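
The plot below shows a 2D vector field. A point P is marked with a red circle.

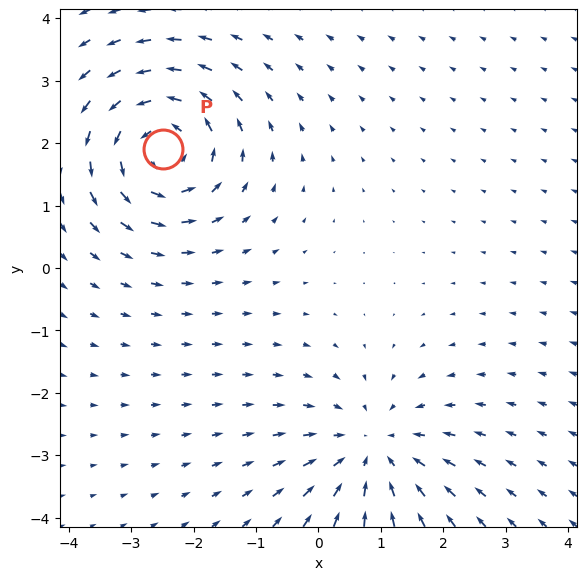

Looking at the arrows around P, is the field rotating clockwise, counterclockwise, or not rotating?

counterclockwise

Near P at (-2.5, 1.9) the arrows circulate counterclockwise. The curl (z-component) there is about +5; positive curl means counterclockwise rotation.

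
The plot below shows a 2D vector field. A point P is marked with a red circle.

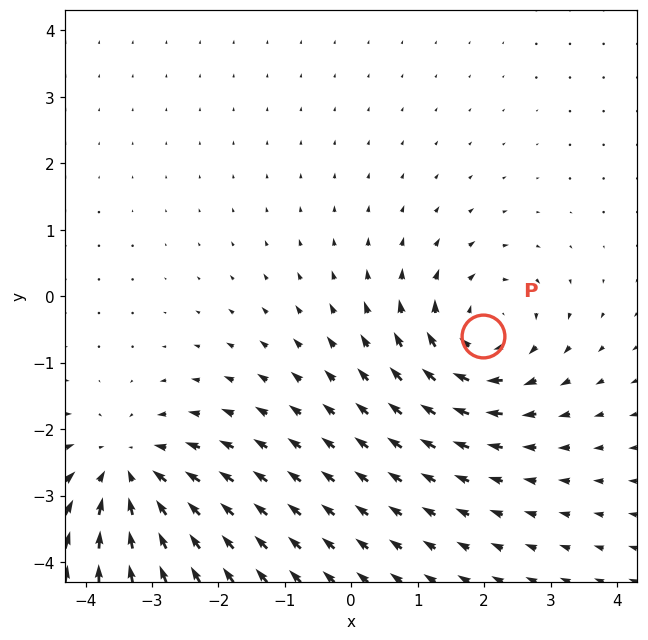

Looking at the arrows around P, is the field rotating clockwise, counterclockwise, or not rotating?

clockwise

Near P at (2.0, -0.6) the arrows circulate clockwise. The curl (z-component) there is about -4; negative curl means clockwise rotation.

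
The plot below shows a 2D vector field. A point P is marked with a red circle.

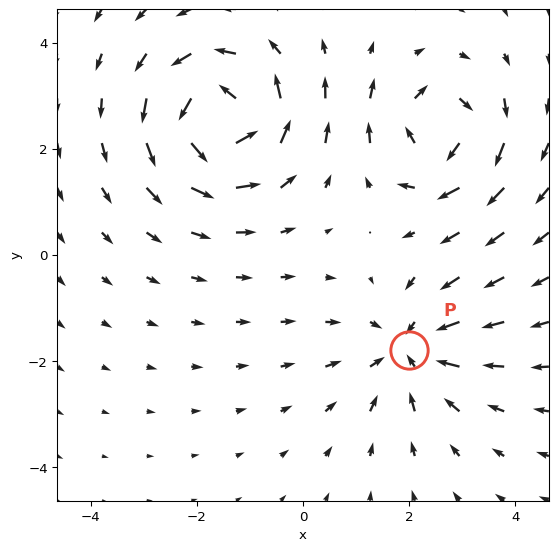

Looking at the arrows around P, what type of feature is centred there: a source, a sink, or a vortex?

sink

At P (2.0, -1.8) the arrows converge inward. Divergence about -3, curl ≈0 — negative divergence with near-zero curl is a sink.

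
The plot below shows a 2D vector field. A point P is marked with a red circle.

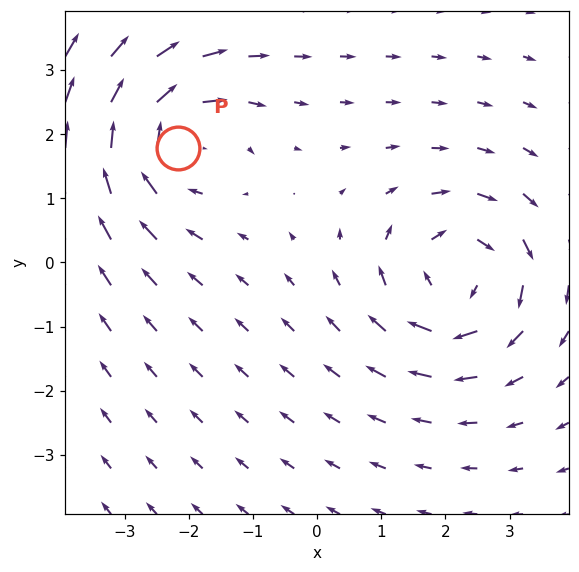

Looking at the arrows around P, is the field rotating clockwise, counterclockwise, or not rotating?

clockwise

Near P at (-2.2, 1.8) the arrows circulate clockwise. The curl (z-component) there is about -5; negative curl means clockwise rotation.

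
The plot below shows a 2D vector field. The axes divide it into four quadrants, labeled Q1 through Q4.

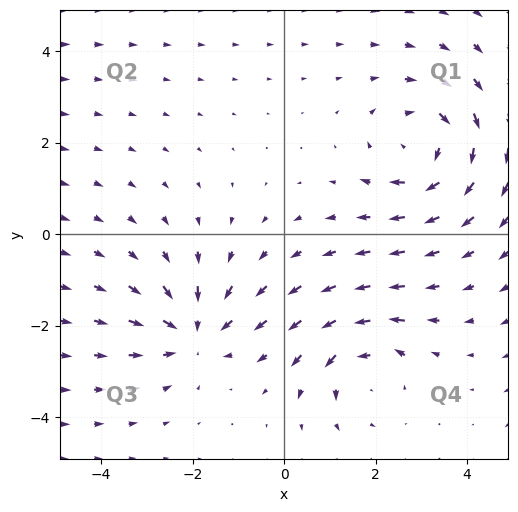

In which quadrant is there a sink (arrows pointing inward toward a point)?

The sink sits at approximately (-2.0, -2.1), which lies in quadrant Q3. The divergence there is about -3, negative as expected for a sink.

Q3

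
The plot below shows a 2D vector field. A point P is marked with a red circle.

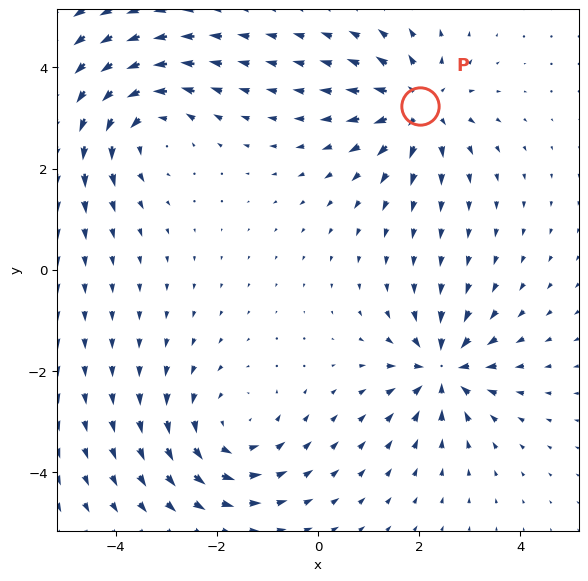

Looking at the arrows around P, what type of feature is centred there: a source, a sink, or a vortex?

At P (2.0, 3.2) the arrows spread outward. Divergence about +5, curl ≈0 — positive divergence with near-zero curl is a source.

source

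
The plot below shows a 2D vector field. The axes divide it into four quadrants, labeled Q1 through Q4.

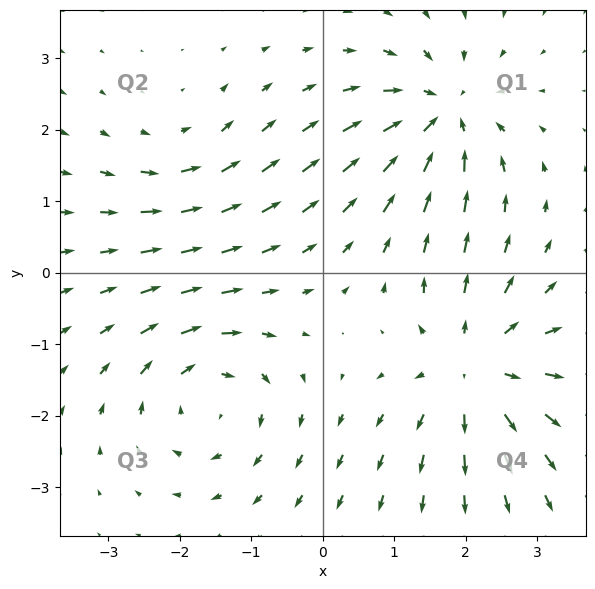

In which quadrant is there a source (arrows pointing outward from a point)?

The source sits at approximately (2.1, -1.3), which lies in quadrant Q4. The divergence there is about +5, positive as expected for a source.

Q4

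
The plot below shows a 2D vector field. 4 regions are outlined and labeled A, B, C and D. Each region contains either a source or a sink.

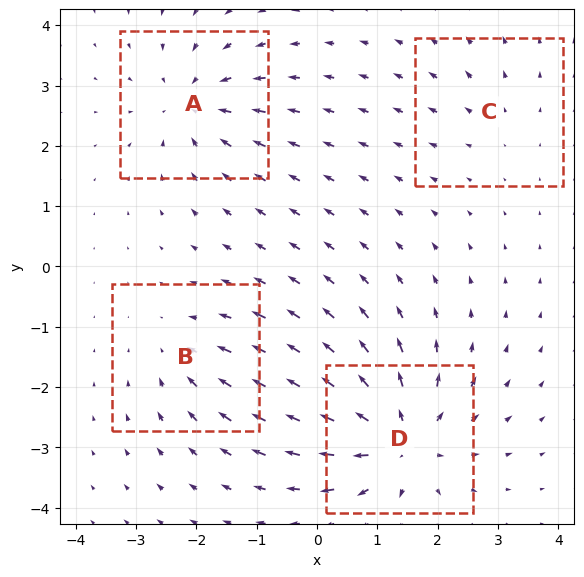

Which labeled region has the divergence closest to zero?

C

Divergence at each region's feature centre — A: about -5, B: about -4, C: about +2, D: about +8. Region C is closest to zero.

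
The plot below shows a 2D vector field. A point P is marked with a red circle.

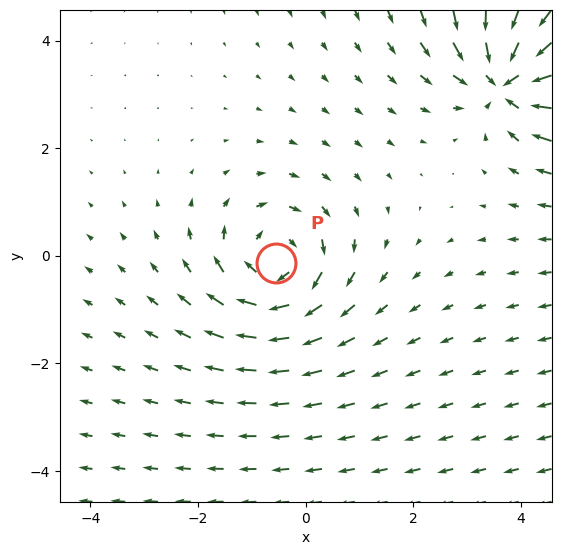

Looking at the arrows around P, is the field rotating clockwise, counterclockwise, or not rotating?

Near P at (-0.6, -0.1) the arrows circulate clockwise. The curl (z-component) there is about -4; negative curl means clockwise rotation.

clockwise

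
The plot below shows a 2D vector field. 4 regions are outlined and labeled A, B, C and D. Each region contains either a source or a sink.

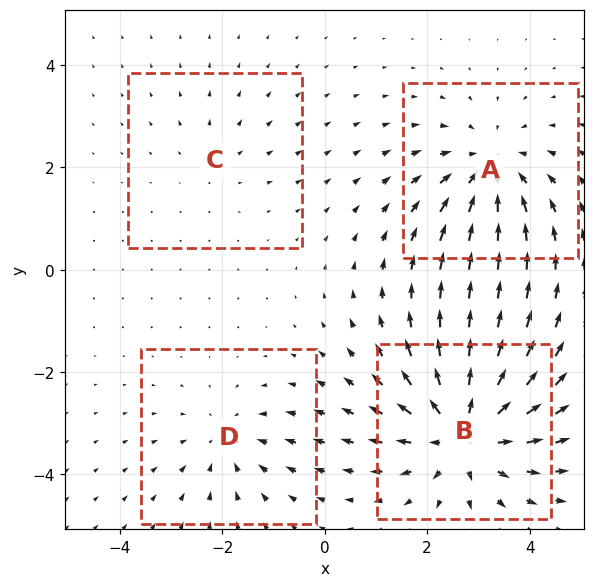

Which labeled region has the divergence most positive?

Divergence at each region's feature centre — A: about -4, B: about +6, C: about +2, D: about -3. Region B is most positive.

B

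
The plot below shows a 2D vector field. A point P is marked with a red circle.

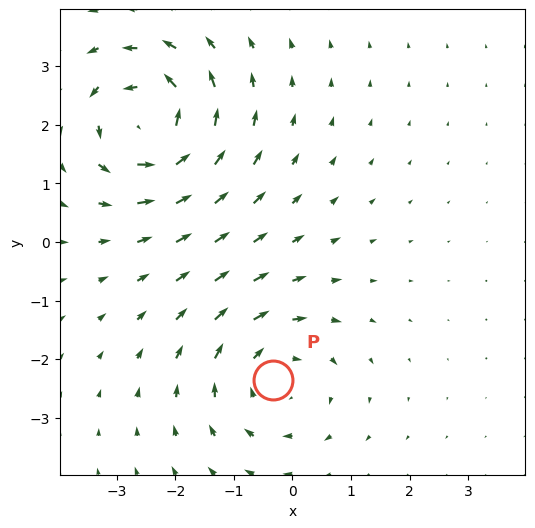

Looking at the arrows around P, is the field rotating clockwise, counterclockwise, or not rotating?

Near P at (-0.3, -2.3) the arrows circulate clockwise. The curl (z-component) there is about -3; negative curl means clockwise rotation.

clockwise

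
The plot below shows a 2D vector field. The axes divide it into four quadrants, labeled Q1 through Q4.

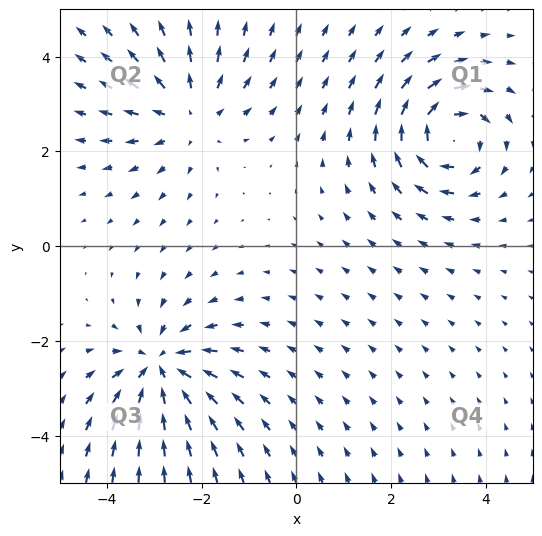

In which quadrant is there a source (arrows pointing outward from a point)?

Q2

The source sits at approximately (-2.3, 2.8), which lies in quadrant Q2. The divergence there is about +2, positive as expected for a source.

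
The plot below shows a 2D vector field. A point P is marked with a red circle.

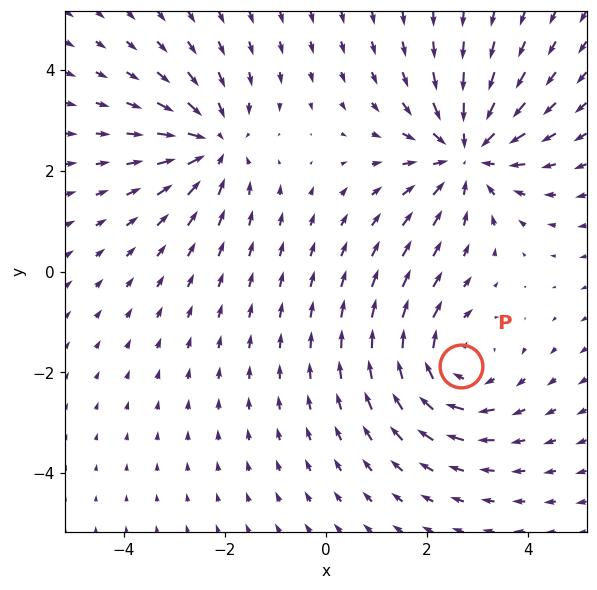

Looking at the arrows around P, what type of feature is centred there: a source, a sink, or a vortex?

vortex

At P (2.7, -1.9) the arrows circulate clockwise. Divergence ≈0, curl about -4 — near-zero divergence with nonzero curl is a vortex.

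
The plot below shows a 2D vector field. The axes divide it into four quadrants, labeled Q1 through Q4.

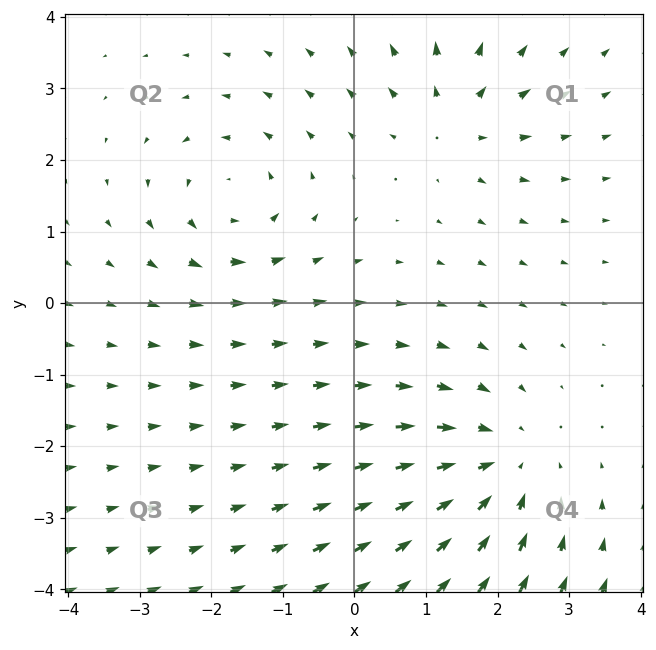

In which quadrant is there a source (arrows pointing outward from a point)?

The source sits at approximately (1.4, 2.6), which lies in quadrant Q1. The divergence there is about +3, positive as expected for a source.

Q1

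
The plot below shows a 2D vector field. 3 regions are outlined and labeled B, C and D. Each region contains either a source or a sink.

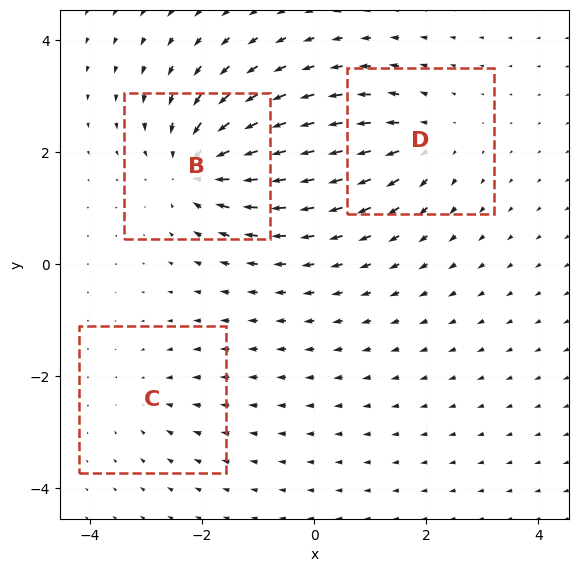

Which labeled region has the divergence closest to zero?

C

Divergence at each region's feature centre — B: about -6, C: about -2, D: about +4. Region C is closest to zero.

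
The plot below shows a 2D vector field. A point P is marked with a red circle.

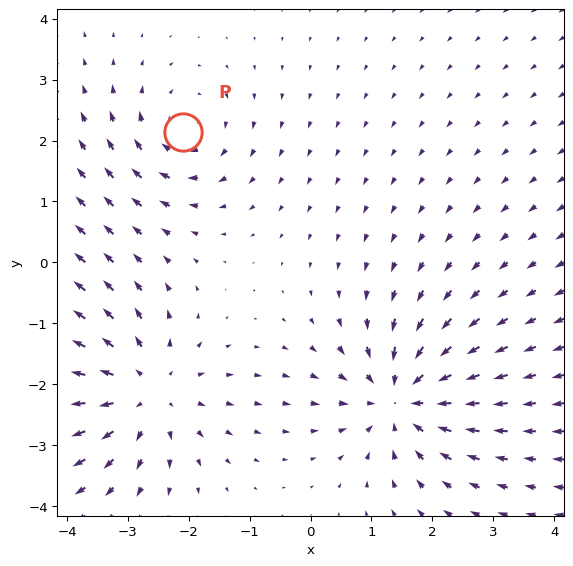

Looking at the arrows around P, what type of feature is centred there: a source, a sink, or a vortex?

At P (-2.1, 2.1) the arrows circulate clockwise. Divergence ≈0, curl about -3 — near-zero divergence with nonzero curl is a vortex.

vortex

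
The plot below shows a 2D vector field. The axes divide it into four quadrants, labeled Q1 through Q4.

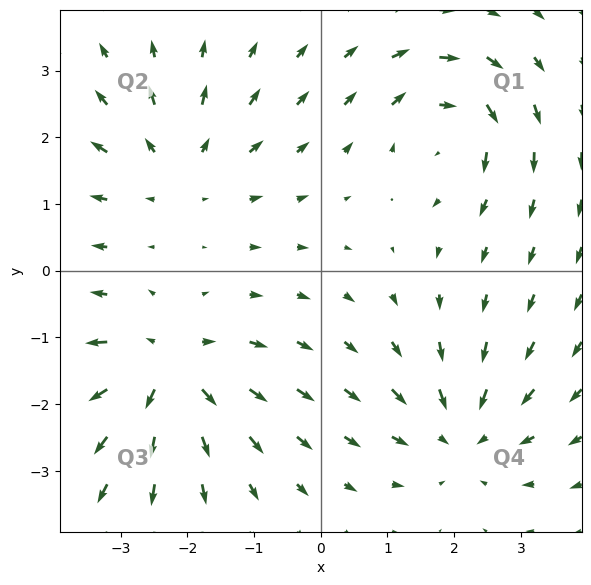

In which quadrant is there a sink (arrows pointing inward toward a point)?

Q4

The sink sits at approximately (2.1, -2.4), which lies in quadrant Q4. The divergence there is about -4, negative as expected for a sink.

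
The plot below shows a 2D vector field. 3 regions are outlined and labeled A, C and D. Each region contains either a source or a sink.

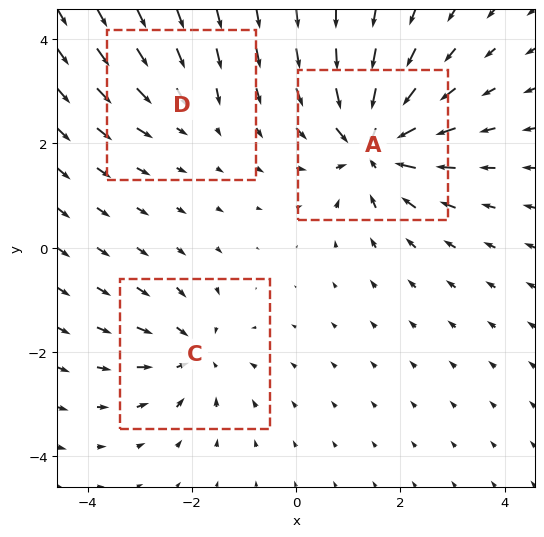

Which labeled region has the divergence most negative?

A

Divergence at each region's feature centre — A: about -6, C: about -3, D: about -2. Region A is most negative.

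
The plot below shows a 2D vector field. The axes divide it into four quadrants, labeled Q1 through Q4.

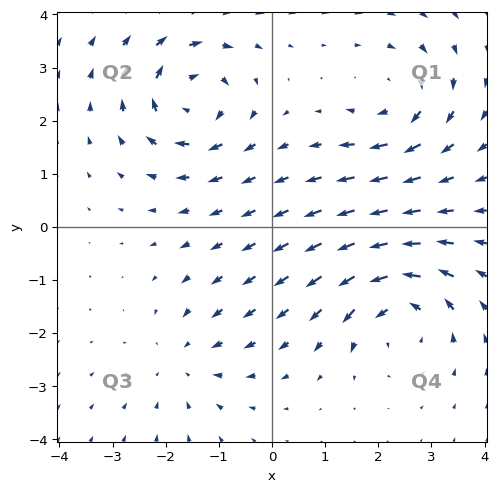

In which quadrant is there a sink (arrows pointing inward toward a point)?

The sink sits at approximately (-1.6, -2.5), which lies in quadrant Q3. The divergence there is about -2, negative as expected for a sink.

Q3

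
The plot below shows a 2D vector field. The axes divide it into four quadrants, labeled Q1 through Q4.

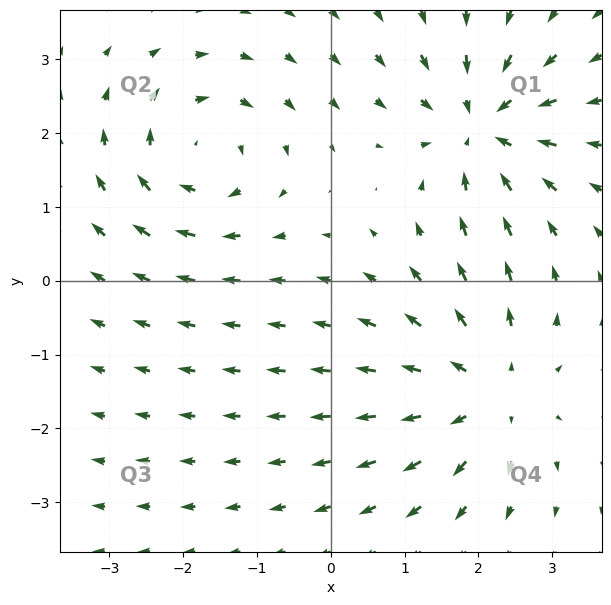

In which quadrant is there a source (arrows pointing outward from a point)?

The source sits at approximately (2.1, -1.5), which lies in quadrant Q4. The divergence there is about +4, positive as expected for a source.

Q4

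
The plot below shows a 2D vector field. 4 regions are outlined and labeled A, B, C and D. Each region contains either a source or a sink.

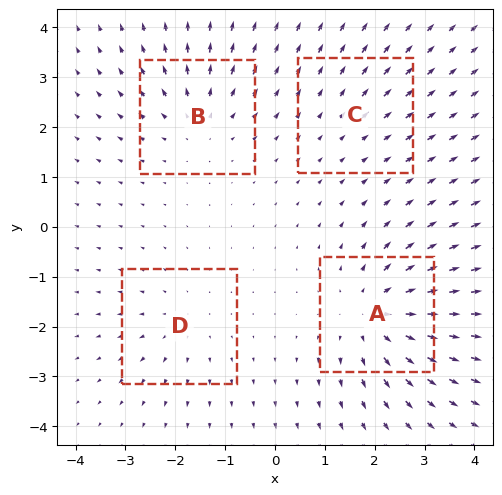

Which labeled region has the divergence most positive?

Divergence at each region's feature centre — A: about +6, B: about +4, C: about +2, D: about +3. Region A is most positive.

A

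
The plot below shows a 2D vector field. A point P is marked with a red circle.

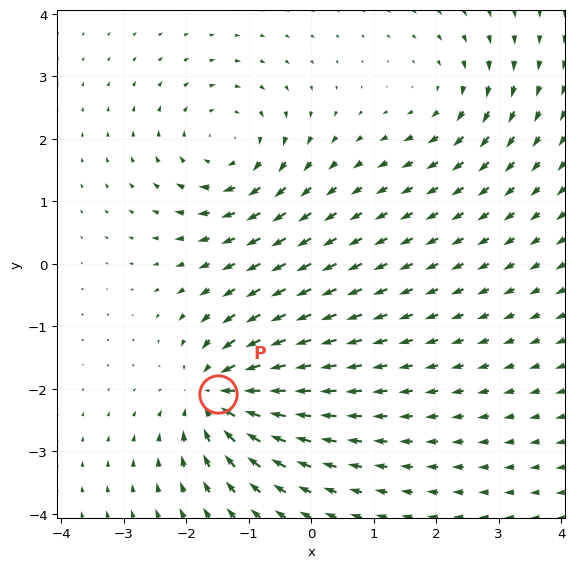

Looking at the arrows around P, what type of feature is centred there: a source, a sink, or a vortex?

sink

At P (-1.5, -2.1) the arrows converge inward. Divergence about -6, curl ≈0 — negative divergence with near-zero curl is a sink.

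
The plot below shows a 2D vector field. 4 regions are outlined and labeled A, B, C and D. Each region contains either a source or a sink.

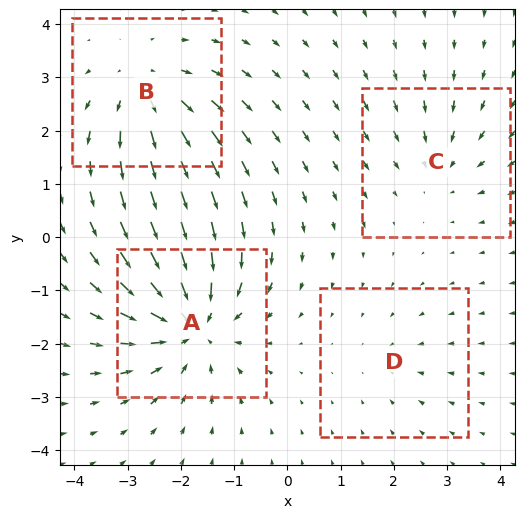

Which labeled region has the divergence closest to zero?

Divergence at each region's feature centre — A: about -7, B: about +5, C: about -3, D: about -2. Region D is closest to zero.

D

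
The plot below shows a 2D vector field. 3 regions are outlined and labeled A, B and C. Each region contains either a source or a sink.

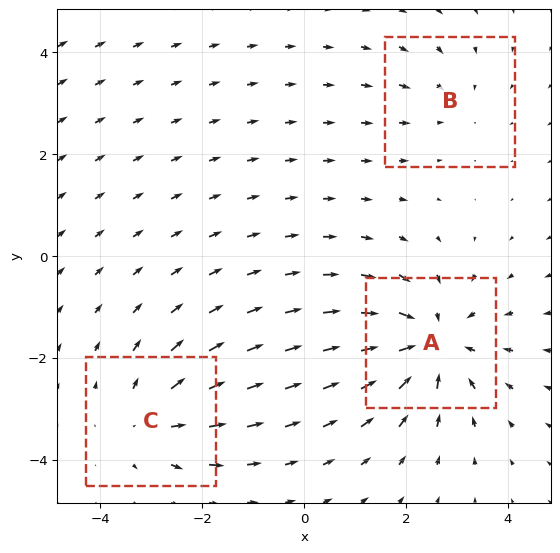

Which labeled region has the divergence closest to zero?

B

Divergence at each region's feature centre — A: about -5, B: about -2, C: about +3. Region B is closest to zero.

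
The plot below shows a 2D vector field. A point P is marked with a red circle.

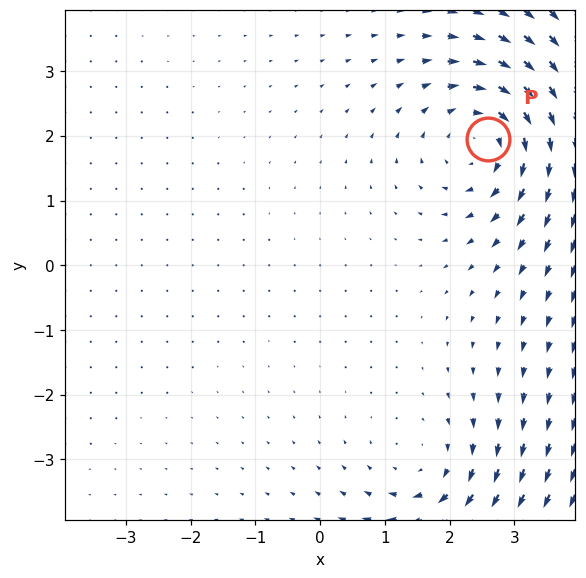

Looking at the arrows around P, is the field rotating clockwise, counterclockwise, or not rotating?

clockwise

Near P at (2.6, 2.0) the arrows circulate clockwise. The curl (z-component) there is about -4; negative curl means clockwise rotation.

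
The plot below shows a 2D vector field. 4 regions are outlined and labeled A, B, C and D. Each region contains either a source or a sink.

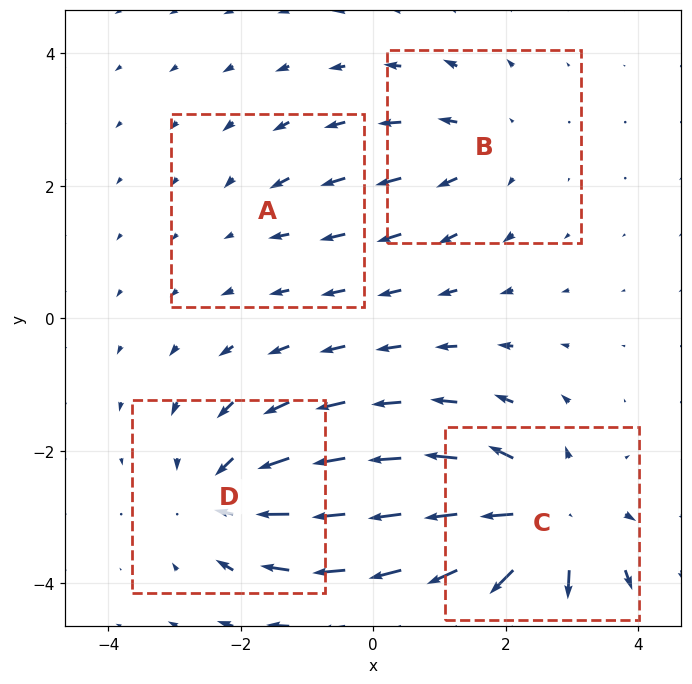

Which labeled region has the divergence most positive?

Divergence at each region's feature centre — A: about -2, B: about +3, C: about +7, D: about -5. Region C is most positive.

C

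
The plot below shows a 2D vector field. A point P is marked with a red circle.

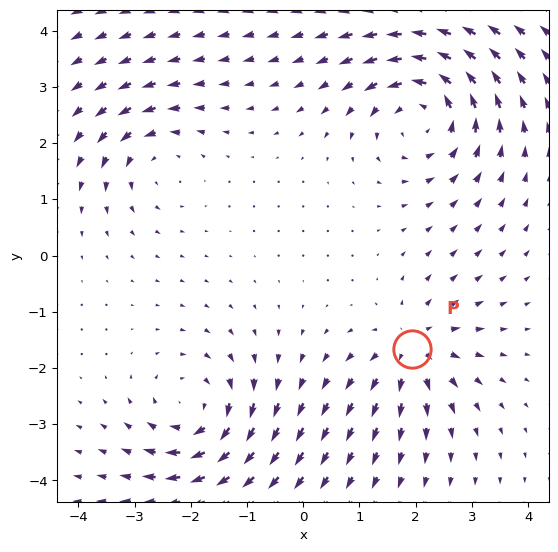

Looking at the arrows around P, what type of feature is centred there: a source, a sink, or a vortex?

At P (1.9, -1.7) the arrows spread outward. Divergence about +4, curl ≈0 — positive divergence with near-zero curl is a source.

source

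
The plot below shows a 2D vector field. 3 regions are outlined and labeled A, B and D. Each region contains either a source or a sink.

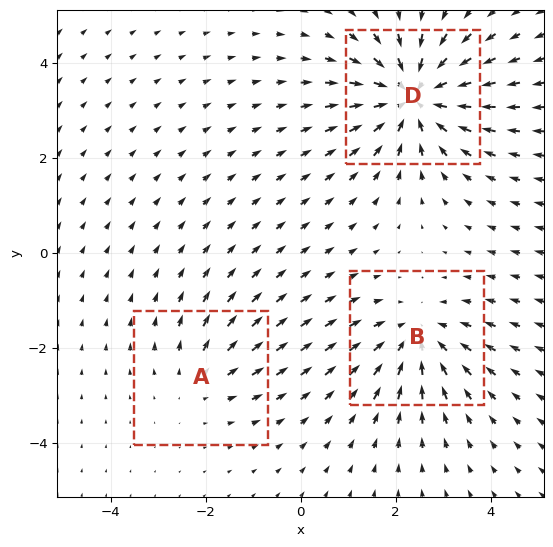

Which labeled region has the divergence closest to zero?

A

Divergence at each region's feature centre — A: about +2, B: about -3, D: about -5. Region A is closest to zero.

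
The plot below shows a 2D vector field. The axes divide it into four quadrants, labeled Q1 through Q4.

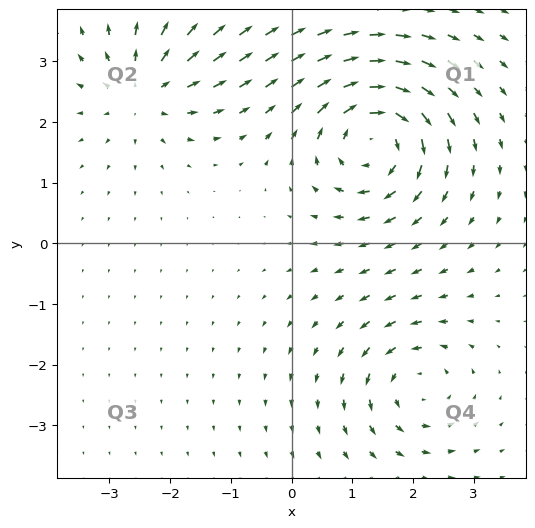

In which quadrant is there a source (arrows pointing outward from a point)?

Q2

The source sits at approximately (-2.4, 2.5), which lies in quadrant Q2. The divergence there is about +4, positive as expected for a source.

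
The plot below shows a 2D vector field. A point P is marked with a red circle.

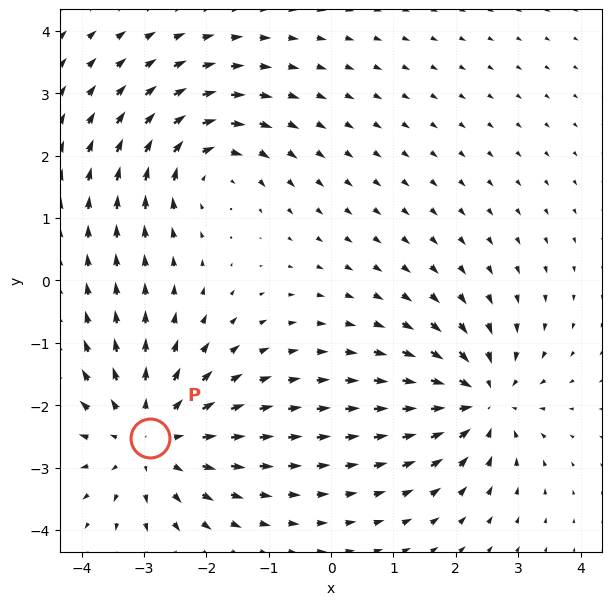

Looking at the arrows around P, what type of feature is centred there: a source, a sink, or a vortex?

source

At P (-2.9, -2.5) the arrows spread outward. Divergence about +3, curl ≈0 — positive divergence with near-zero curl is a source.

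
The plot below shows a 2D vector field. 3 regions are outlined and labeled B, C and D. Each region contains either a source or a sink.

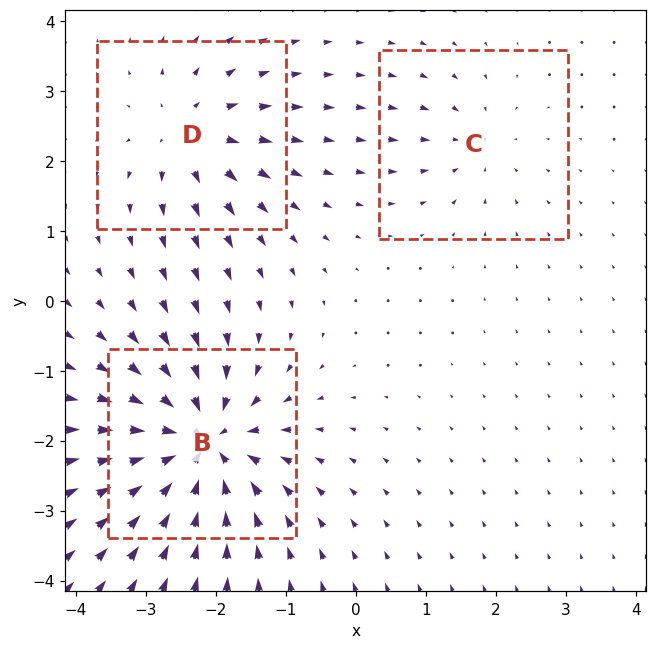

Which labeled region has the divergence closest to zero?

Divergence at each region's feature centre — B: about -7, C: about -2, D: about +4. Region C is closest to zero.

C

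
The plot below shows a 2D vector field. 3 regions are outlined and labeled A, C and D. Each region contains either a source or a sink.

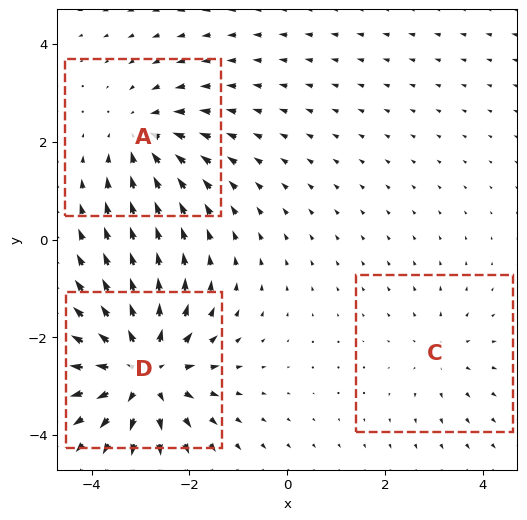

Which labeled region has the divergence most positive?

Divergence at each region's feature centre — A: about -3, C: about +2, D: about +5. Region D is most positive.

D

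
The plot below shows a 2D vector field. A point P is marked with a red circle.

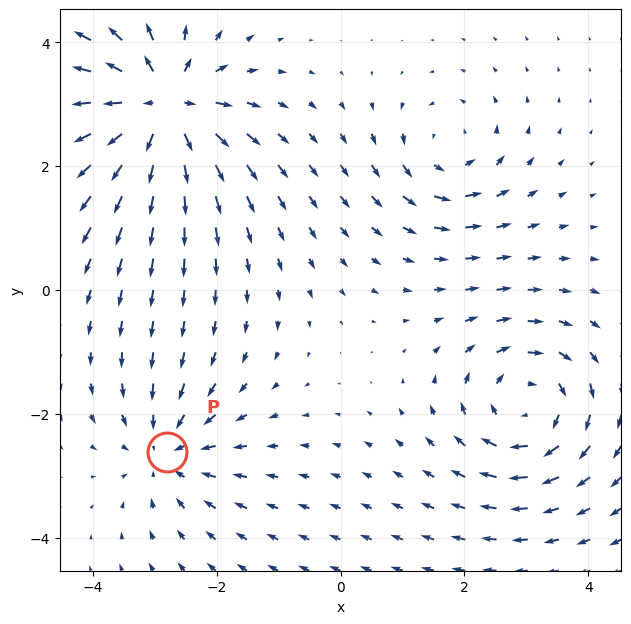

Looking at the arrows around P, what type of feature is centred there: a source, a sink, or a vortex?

sink

At P (-2.8, -2.6) the arrows converge inward. Divergence about -3, curl ≈0 — negative divergence with near-zero curl is a sink.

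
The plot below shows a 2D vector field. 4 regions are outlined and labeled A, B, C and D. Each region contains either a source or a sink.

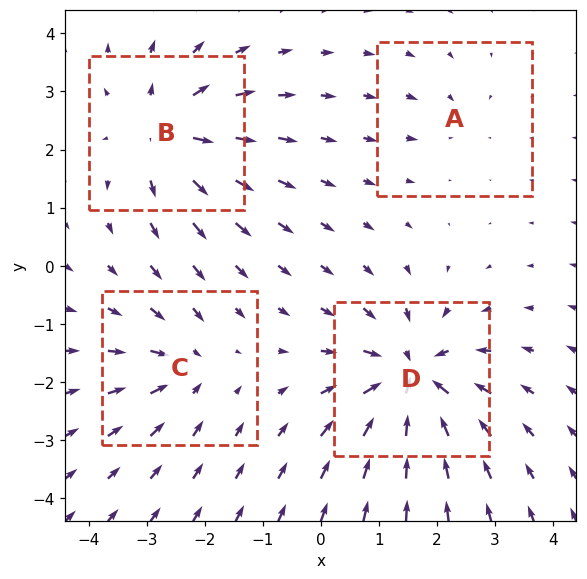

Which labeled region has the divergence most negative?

D

Divergence at each region's feature centre — A: about -2, B: about +6, C: about -4, D: about -7. Region D is most negative.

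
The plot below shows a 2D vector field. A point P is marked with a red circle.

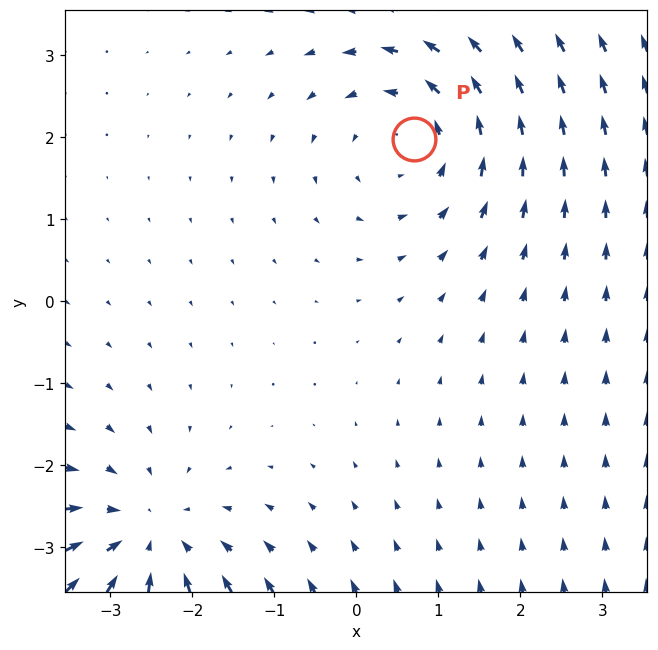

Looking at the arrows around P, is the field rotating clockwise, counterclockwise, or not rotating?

Near P at (0.7, 2.0) the arrows circulate counterclockwise. The curl (z-component) there is about +3; positive curl means counterclockwise rotation.

counterclockwise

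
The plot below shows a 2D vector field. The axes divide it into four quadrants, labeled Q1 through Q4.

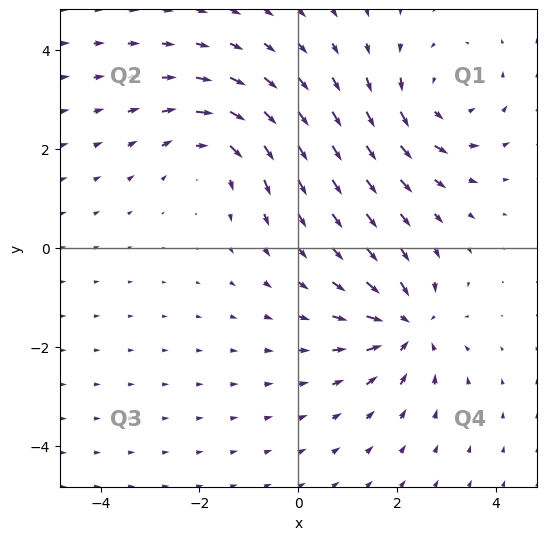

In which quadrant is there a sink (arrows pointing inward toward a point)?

The sink sits at approximately (2.2, -1.6), which lies in quadrant Q4. The divergence there is about -5, negative as expected for a sink.

Q4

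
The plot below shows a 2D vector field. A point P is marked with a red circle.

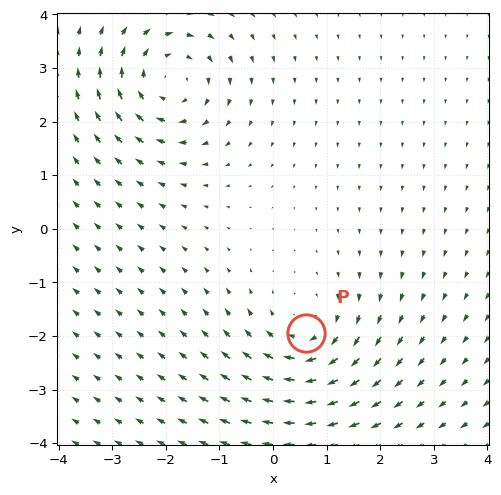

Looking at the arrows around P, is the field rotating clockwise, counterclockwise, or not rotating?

clockwise

Near P at (0.6, -2.0) the arrows circulate clockwise. The curl (z-component) there is about -3; negative curl means clockwise rotation.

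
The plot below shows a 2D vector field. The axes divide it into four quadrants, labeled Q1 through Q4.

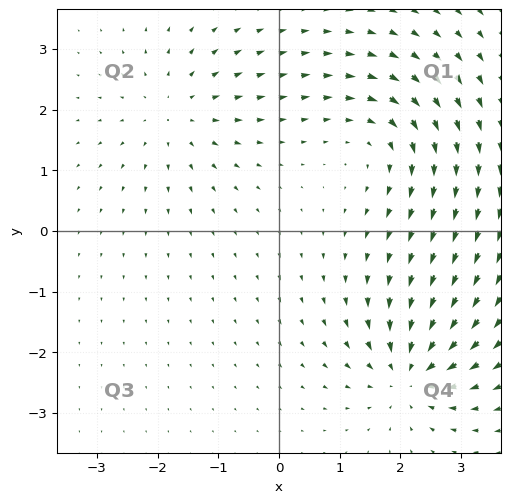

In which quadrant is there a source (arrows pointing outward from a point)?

Q2

The source sits at approximately (-1.7, 1.9), which lies in quadrant Q2. The divergence there is about +3, positive as expected for a source.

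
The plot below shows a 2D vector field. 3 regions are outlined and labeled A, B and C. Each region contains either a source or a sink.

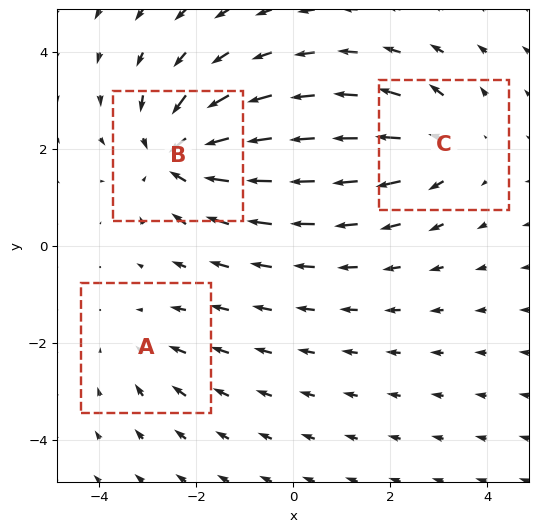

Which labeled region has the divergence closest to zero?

Divergence at each region's feature centre — A: about -2, B: about -5, C: about +3. Region A is closest to zero.

A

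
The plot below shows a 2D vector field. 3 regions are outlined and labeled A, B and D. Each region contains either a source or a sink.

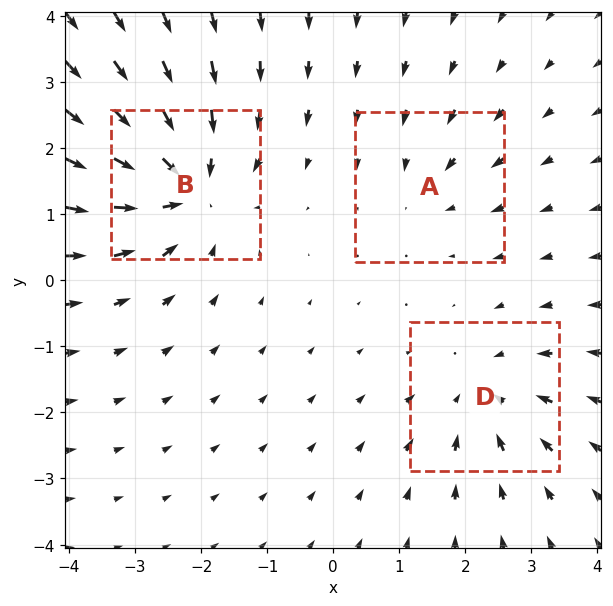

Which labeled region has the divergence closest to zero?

A

Divergence at each region's feature centre — A: about -2, B: about -5, D: about -3. Region A is closest to zero.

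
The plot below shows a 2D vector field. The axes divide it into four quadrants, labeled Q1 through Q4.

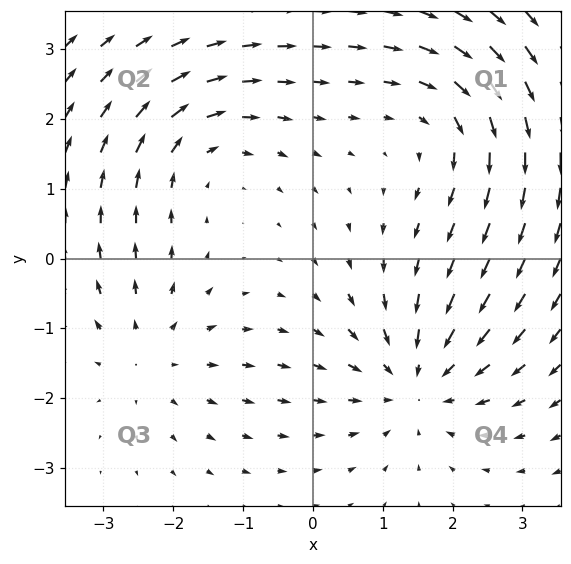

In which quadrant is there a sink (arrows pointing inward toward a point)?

Q4

The sink sits at approximately (1.5, -1.8), which lies in quadrant Q4. The divergence there is about -4, negative as expected for a sink.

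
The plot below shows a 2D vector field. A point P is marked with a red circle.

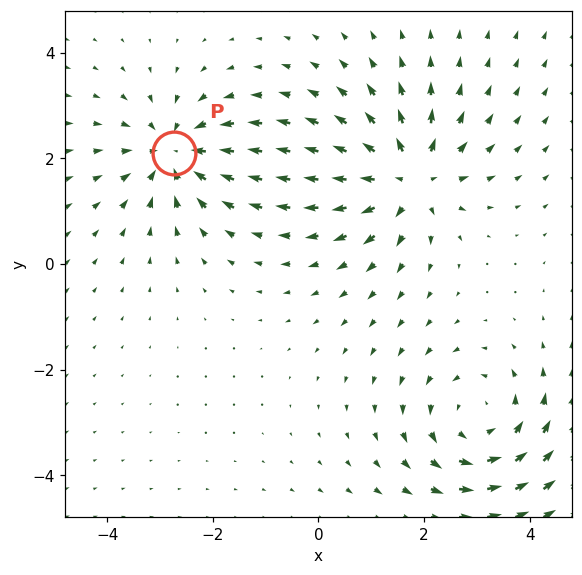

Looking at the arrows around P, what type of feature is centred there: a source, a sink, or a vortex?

sink

At P (-2.7, 2.1) the arrows converge inward. Divergence about -5, curl ≈0 — negative divergence with near-zero curl is a sink.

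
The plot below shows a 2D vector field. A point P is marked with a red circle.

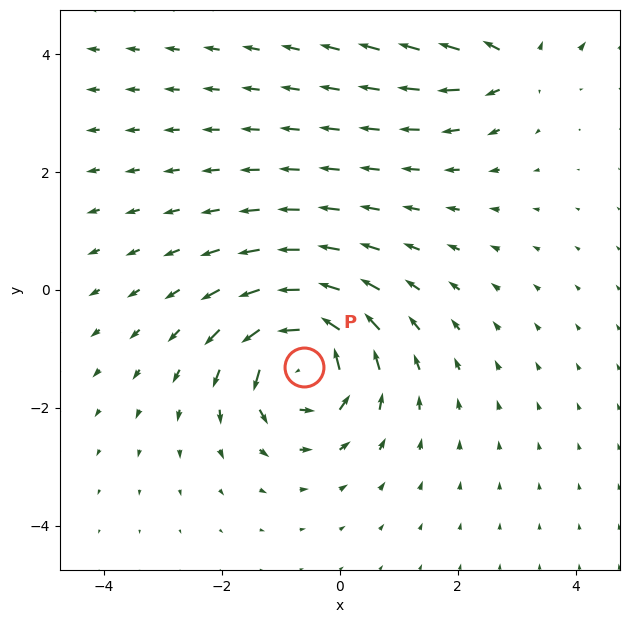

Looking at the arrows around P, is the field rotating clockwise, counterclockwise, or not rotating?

counterclockwise

Near P at (-0.6, -1.3) the arrows circulate counterclockwise. The curl (z-component) there is about +7; positive curl means counterclockwise rotation.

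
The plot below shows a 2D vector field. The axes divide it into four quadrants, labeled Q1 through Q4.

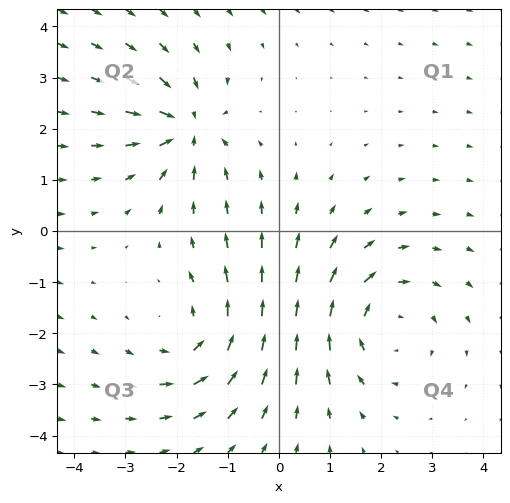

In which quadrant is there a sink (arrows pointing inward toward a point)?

Q2

The sink sits at approximately (-1.8, 2.0), which lies in quadrant Q2. The divergence there is about -5, negative as expected for a sink.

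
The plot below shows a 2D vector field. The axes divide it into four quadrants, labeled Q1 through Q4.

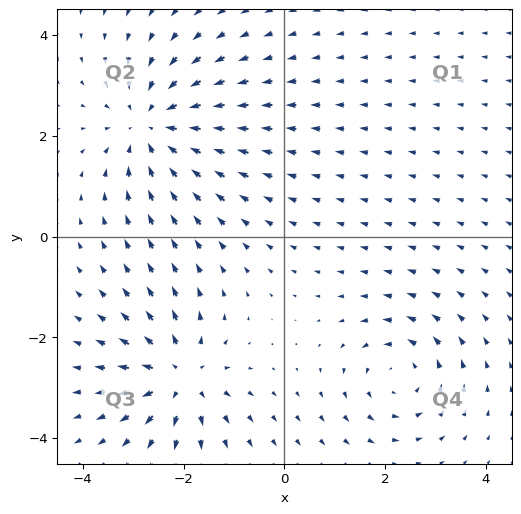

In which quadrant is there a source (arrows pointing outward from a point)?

Q3

The source sits at approximately (-2.1, -2.8), which lies in quadrant Q3. The divergence there is about +5, positive as expected for a source.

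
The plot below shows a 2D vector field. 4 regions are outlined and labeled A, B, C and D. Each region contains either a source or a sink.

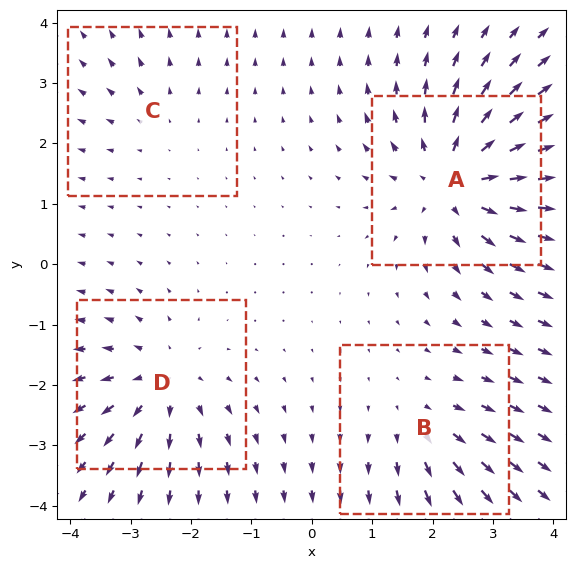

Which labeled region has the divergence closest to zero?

Divergence at each region's feature centre — A: about +7, B: about +3, C: about +2, D: about +5. Region C is closest to zero.

C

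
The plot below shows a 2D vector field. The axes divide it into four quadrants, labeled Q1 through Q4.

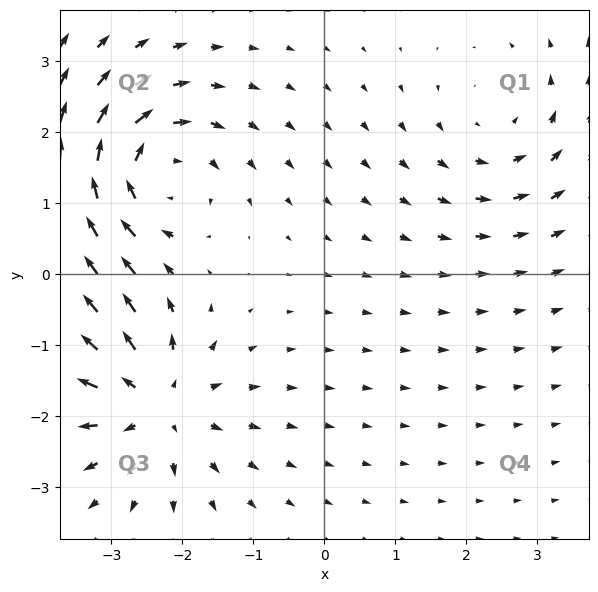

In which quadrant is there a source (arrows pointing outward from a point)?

Q3

The source sits at approximately (-2.4, -1.8), which lies in quadrant Q3. The divergence there is about +5, positive as expected for a source.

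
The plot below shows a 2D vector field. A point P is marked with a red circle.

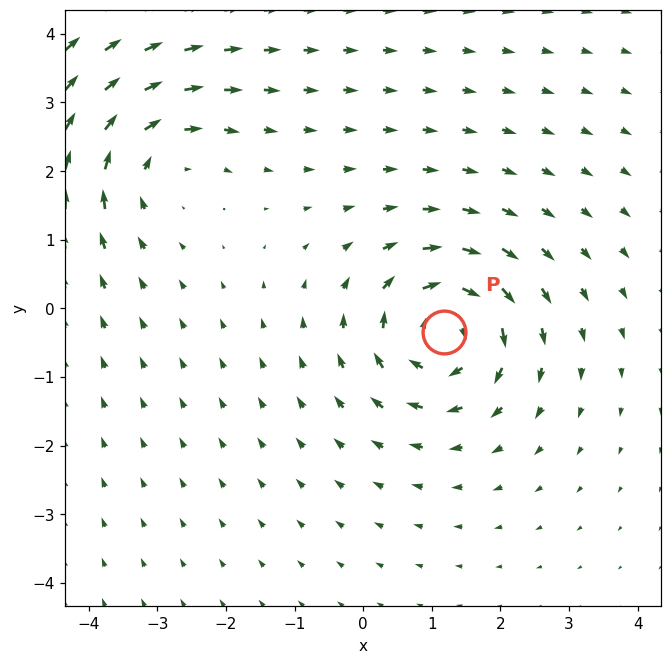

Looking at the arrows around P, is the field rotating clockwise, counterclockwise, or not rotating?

clockwise

Near P at (1.2, -0.3) the arrows circulate clockwise. The curl (z-component) there is about -4; negative curl means clockwise rotation.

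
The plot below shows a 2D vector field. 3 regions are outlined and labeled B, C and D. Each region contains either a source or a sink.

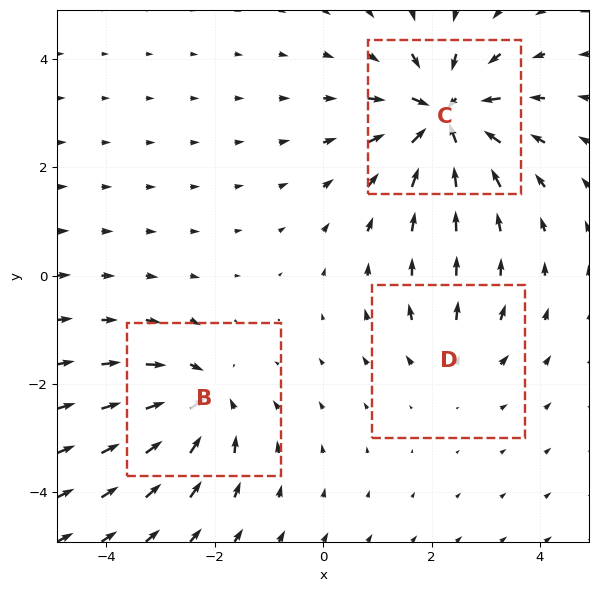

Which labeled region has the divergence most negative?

C

Divergence at each region's feature centre — B: about -4, C: about -6, D: about +2. Region C is most negative.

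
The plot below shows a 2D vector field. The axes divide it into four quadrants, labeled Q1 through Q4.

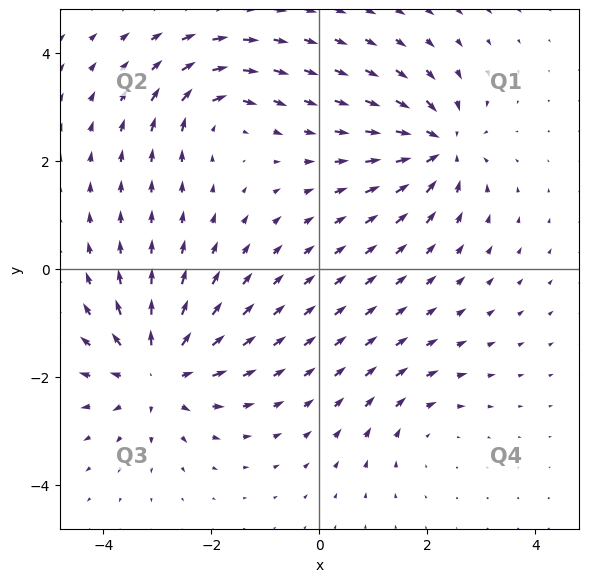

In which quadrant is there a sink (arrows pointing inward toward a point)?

Q1

The sink sits at approximately (2.2, 2.3), which lies in quadrant Q1. The divergence there is about -5, negative as expected for a sink.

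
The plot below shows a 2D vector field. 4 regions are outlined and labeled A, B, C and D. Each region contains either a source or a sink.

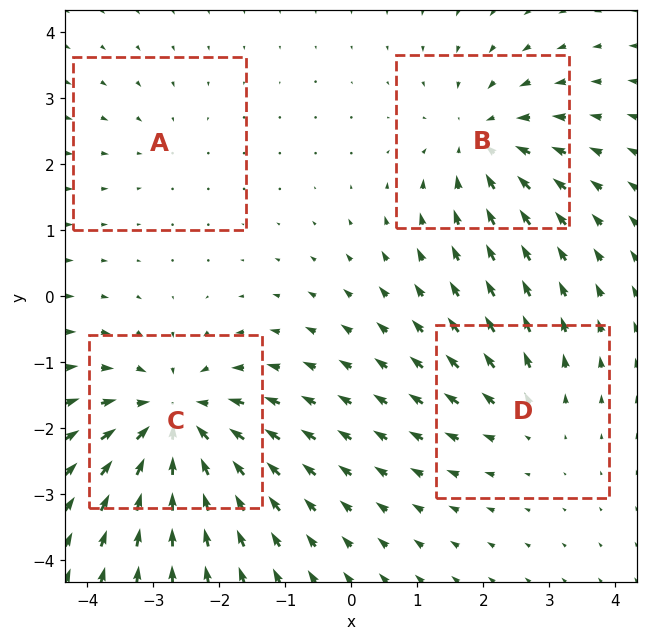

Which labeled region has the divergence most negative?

Divergence at each region's feature centre — A: about -2, B: about -5, C: about -7, D: about +3. Region C is most negative.

C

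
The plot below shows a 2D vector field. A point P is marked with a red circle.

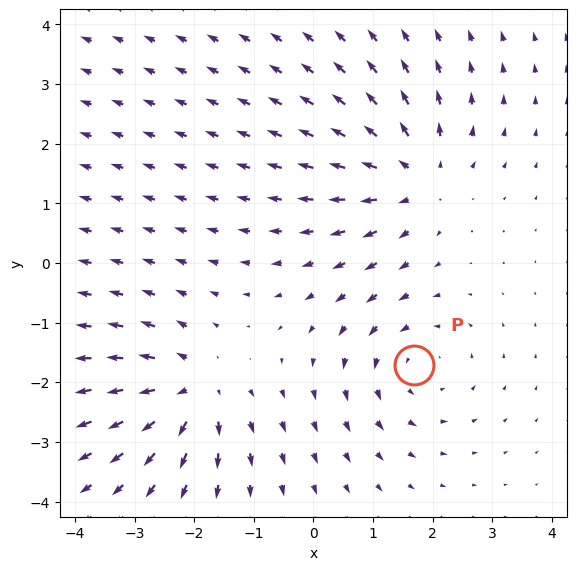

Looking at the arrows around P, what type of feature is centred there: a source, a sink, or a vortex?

vortex

At P (1.7, -1.7) the arrows circulate counterclockwise. Divergence ≈0, curl about +4 — near-zero divergence with nonzero curl is a vortex.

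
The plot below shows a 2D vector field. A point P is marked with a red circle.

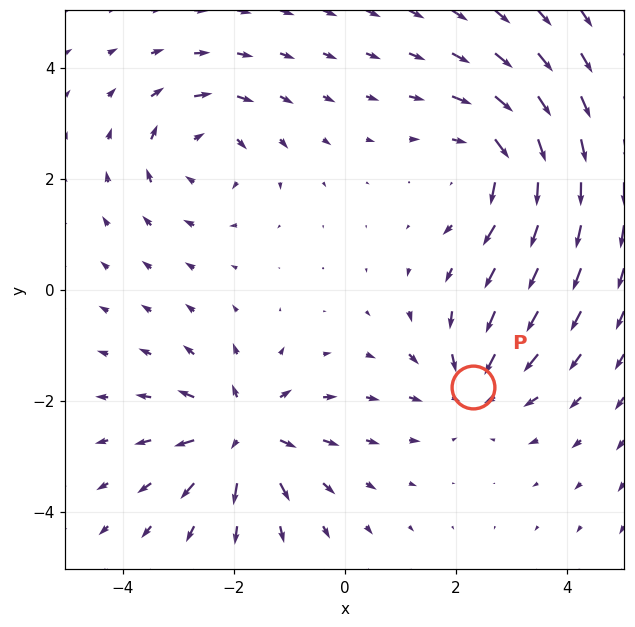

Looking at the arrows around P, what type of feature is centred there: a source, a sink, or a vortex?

At P (2.3, -1.8) the arrows converge inward. Divergence about -3, curl ≈0 — negative divergence with near-zero curl is a sink.

sink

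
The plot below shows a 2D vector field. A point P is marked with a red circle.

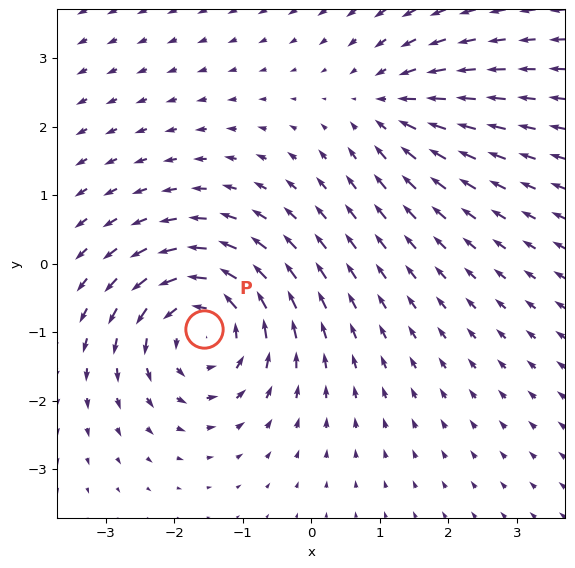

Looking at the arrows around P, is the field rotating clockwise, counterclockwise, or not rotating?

Near P at (-1.6, -1.0) the arrows circulate counterclockwise. The curl (z-component) there is about +6; positive curl means counterclockwise rotation.

counterclockwise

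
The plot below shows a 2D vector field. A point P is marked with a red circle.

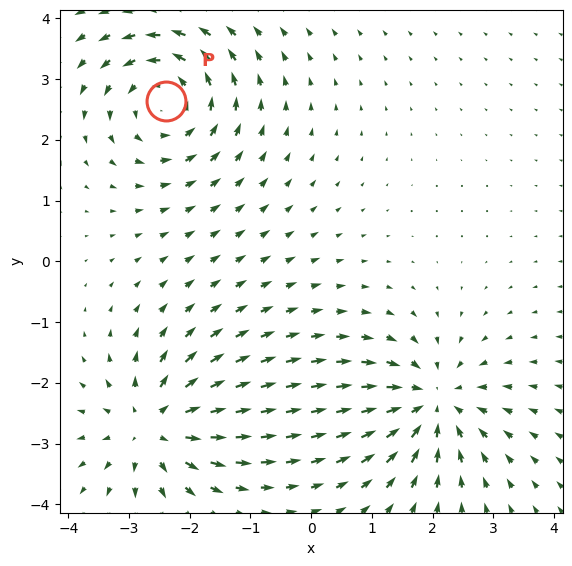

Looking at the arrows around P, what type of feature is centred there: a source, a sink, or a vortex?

At P (-2.4, 2.6) the arrows circulate counterclockwise. Divergence ≈0, curl about +5 — near-zero divergence with nonzero curl is a vortex.

vortex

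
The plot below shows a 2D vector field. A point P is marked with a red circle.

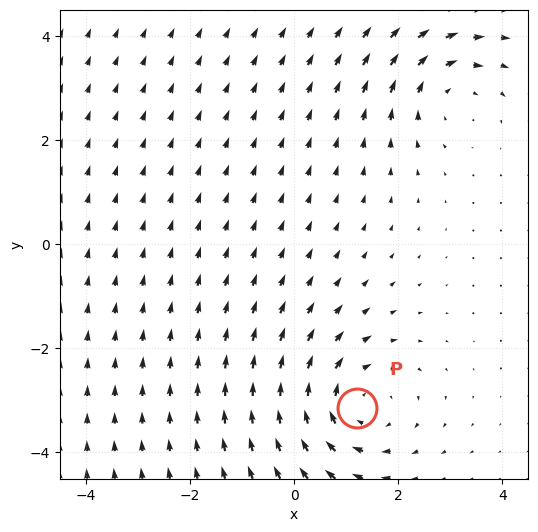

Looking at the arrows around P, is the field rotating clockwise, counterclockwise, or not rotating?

Near P at (1.2, -3.1) the arrows circulate clockwise. The curl (z-component) there is about -4; negative curl means clockwise rotation.

clockwise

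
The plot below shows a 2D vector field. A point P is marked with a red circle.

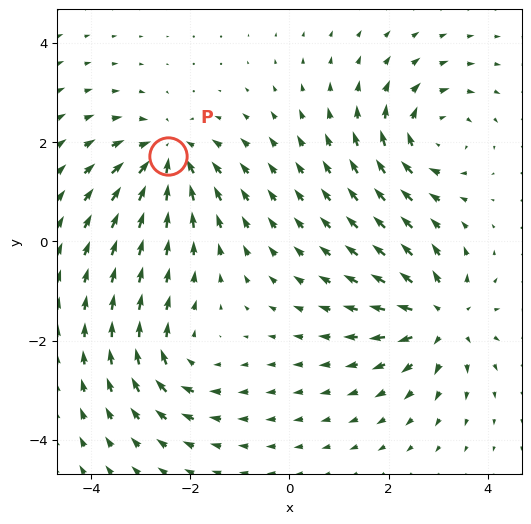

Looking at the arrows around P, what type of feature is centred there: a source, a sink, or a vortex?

At P (-2.5, 1.7) the arrows converge inward. Divergence about -6, curl ≈0 — negative divergence with near-zero curl is a sink.

sink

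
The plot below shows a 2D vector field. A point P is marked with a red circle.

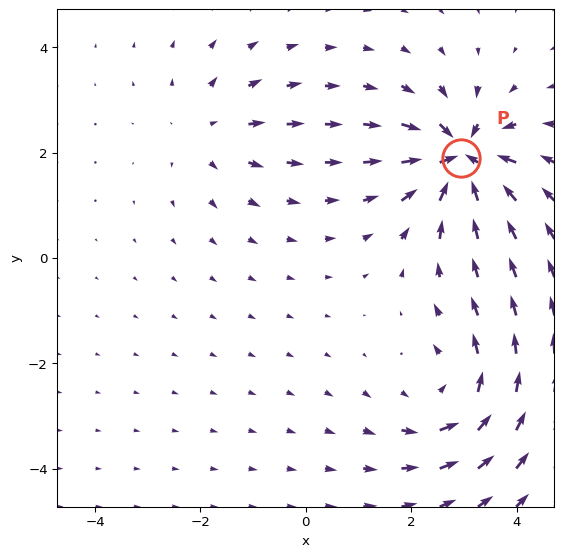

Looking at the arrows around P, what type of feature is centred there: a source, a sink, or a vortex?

sink

At P (3.0, 1.9) the arrows converge inward. Divergence about -6, curl ≈0 — negative divergence with near-zero curl is a sink.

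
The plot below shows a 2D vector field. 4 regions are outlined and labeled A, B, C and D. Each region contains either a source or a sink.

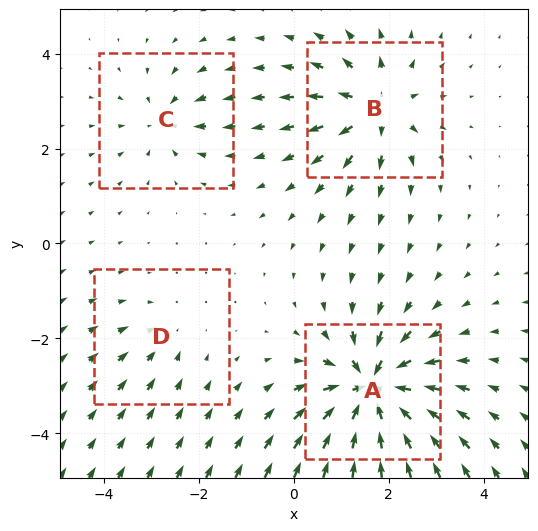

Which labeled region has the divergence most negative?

A

Divergence at each region's feature centre — A: about -9, B: about +6, C: about -4, D: about -3. Region A is most negative.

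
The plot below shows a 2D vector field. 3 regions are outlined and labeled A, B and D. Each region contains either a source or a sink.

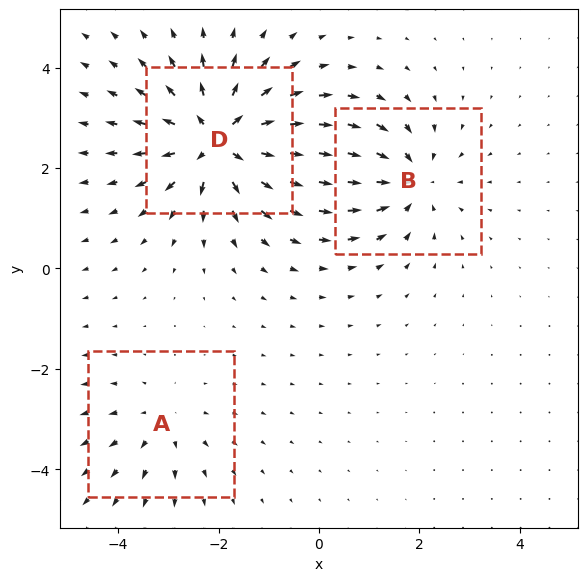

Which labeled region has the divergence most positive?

Divergence at each region's feature centre — A: about +2, B: about -3, D: about +5. Region D is most positive.

D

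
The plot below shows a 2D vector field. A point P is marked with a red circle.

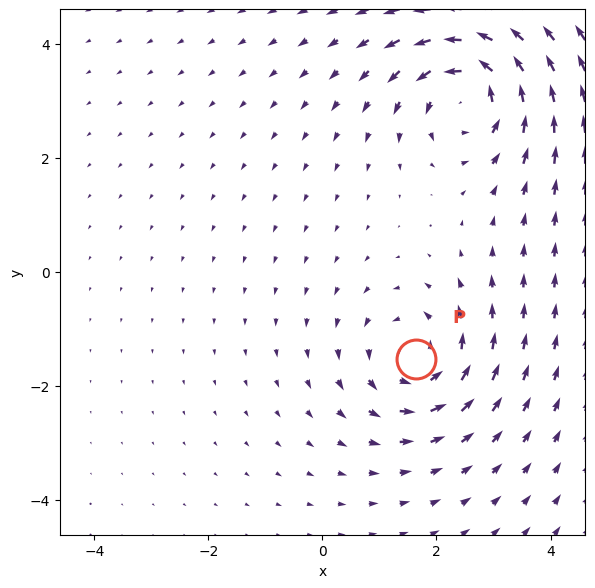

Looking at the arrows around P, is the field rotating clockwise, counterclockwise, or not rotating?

counterclockwise

Near P at (1.6, -1.5) the arrows circulate counterclockwise. The curl (z-component) there is about +4; positive curl means counterclockwise rotation.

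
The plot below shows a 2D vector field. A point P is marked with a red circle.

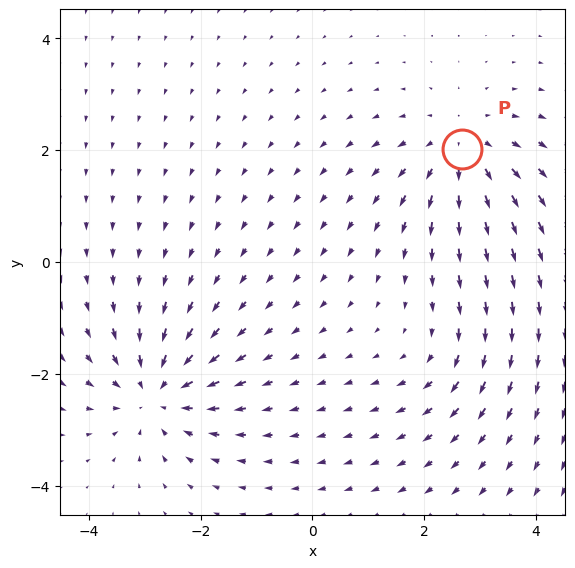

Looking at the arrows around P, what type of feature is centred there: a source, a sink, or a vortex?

At P (2.7, 2.0) the arrows spread outward. Divergence about +4, curl ≈0 — positive divergence with near-zero curl is a source.

source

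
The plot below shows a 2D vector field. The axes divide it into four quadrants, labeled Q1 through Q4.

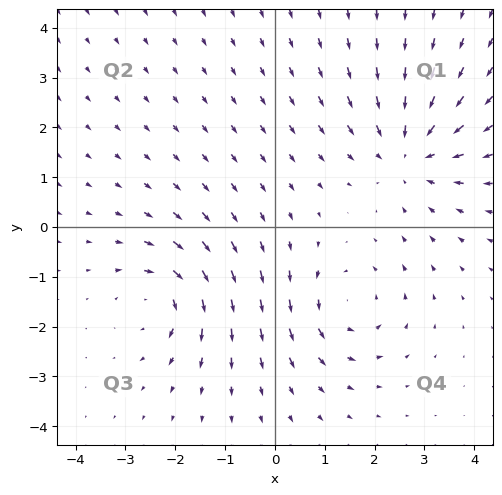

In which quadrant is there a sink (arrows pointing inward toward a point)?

Q1

The sink sits at approximately (2.7, 1.5), which lies in quadrant Q1. The divergence there is about -4, negative as expected for a sink.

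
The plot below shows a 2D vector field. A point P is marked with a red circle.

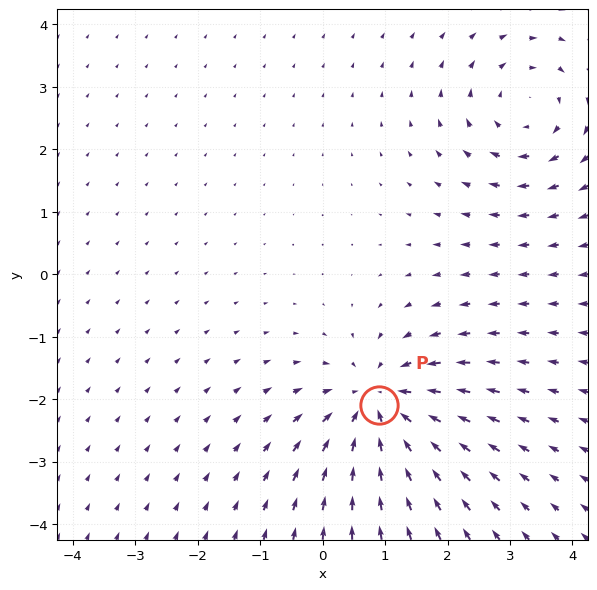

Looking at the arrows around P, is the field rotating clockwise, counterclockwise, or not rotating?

Near P at (0.9, -2.1) the arrows show no circulation. The curl there is ≈0.

not rotating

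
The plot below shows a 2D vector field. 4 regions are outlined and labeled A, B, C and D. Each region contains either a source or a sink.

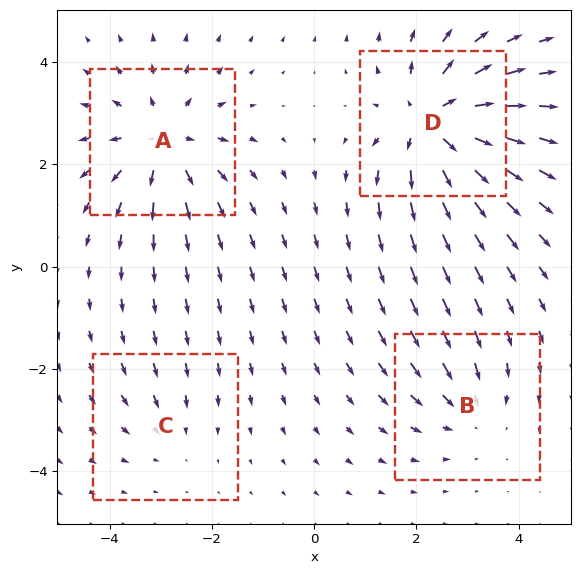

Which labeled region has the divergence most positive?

D

Divergence at each region's feature centre — A: about +5, B: about -3, C: about -2, D: about +7. Region D is most positive.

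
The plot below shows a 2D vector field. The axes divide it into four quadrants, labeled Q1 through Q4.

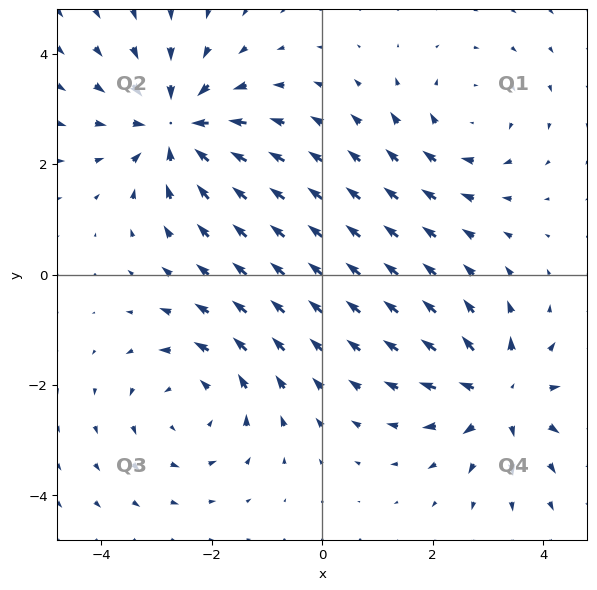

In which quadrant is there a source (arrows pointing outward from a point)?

The source sits at approximately (3.2, -2.2), which lies in quadrant Q4. The divergence there is about +4, positive as expected for a source.

Q4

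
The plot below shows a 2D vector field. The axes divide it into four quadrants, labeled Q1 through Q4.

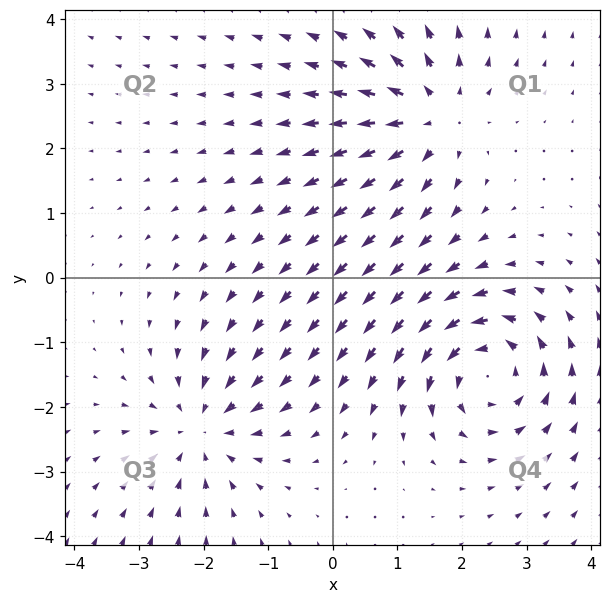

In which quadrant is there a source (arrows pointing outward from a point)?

The source sits at approximately (1.5, 2.5), which lies in quadrant Q1. The divergence there is about +5, positive as expected for a source.

Q1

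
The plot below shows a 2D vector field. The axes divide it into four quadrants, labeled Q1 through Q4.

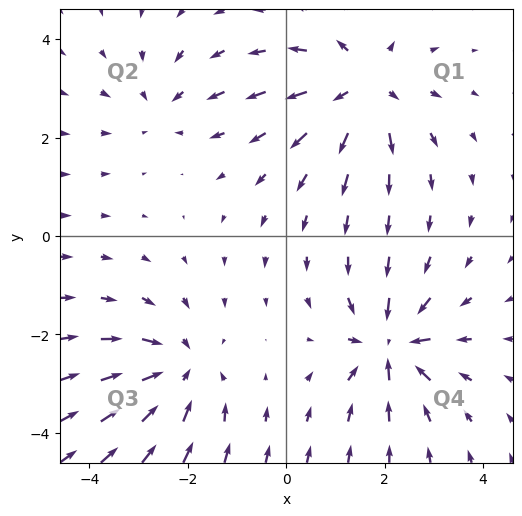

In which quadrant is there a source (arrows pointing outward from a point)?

The source sits at approximately (1.6, 3.0), which lies in quadrant Q1. The divergence there is about +5, positive as expected for a source.

Q1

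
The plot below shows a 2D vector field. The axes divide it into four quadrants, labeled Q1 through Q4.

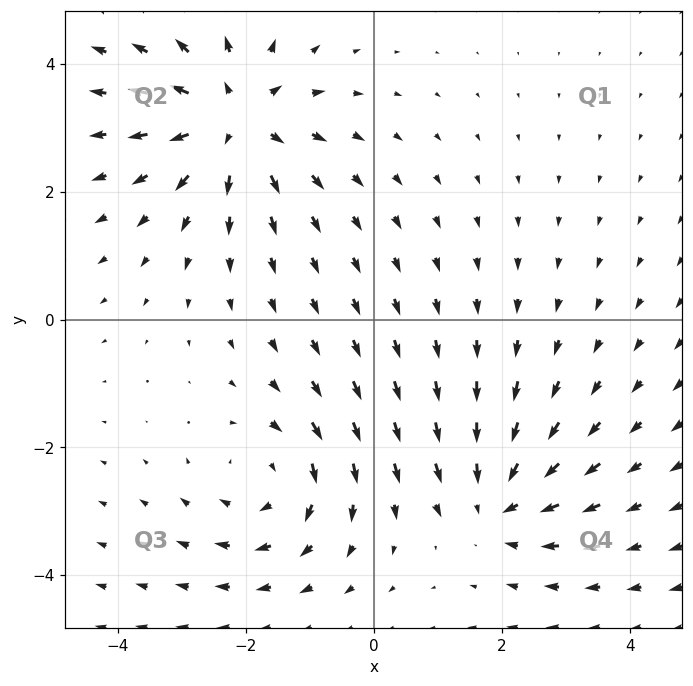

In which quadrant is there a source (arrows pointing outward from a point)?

Q2

The source sits at approximately (-2.2, 3.1), which lies in quadrant Q2. The divergence there is about +4, positive as expected for a source.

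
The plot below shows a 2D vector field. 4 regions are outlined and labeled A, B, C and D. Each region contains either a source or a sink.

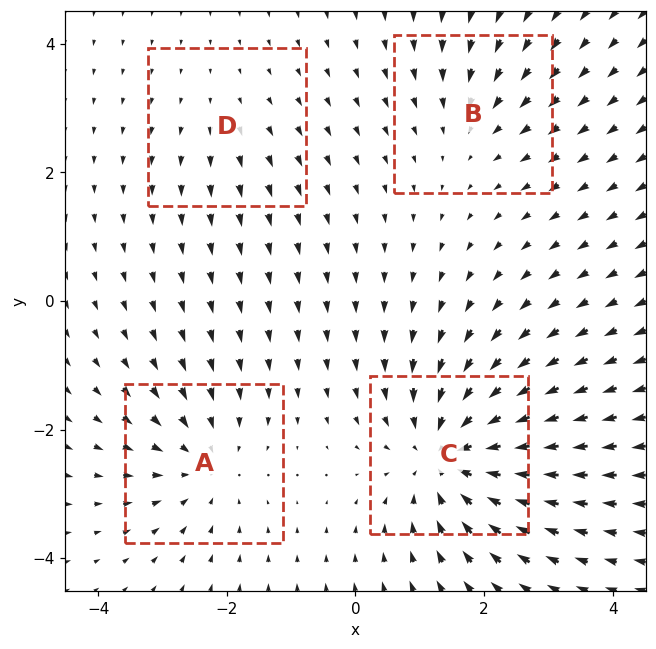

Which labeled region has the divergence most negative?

C

Divergence at each region's feature centre — A: about -4, B: about -3, C: about -7, D: about +2. Region C is most negative.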